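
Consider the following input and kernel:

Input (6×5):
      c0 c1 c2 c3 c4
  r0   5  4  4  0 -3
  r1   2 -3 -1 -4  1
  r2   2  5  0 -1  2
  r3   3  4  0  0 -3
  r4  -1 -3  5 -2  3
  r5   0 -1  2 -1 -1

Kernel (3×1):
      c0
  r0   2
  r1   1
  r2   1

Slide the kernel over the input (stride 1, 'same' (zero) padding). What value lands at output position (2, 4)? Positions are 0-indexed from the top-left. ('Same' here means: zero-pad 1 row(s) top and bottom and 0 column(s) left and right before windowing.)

1

The receptive field on the zero-padded input at this output position is [1 / 2 / -3]. Elementwise product with the kernel and sum: 1·2 + 2·1 + -3·1.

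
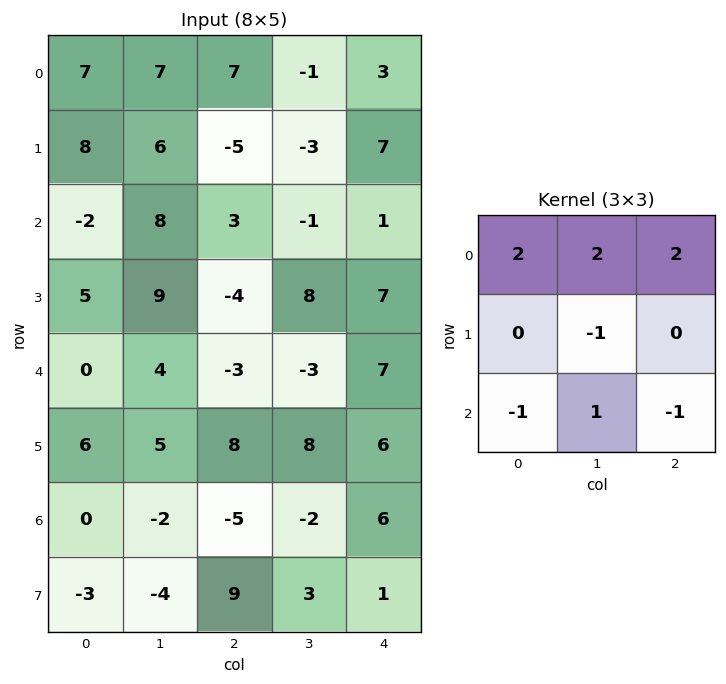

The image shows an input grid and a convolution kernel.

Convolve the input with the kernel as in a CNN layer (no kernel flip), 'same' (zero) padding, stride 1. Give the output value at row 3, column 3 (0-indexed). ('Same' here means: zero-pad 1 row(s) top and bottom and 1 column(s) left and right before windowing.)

The receptive field on the zero-padded input at this output position is [3 -1 1 / -4 8 7 / -3 -3 7]. Elementwise product with the kernel and sum: 3·2 + -1·2 + 1·2 + 8·-1 + -3·-1 + -3·1 + 7·-1.

-9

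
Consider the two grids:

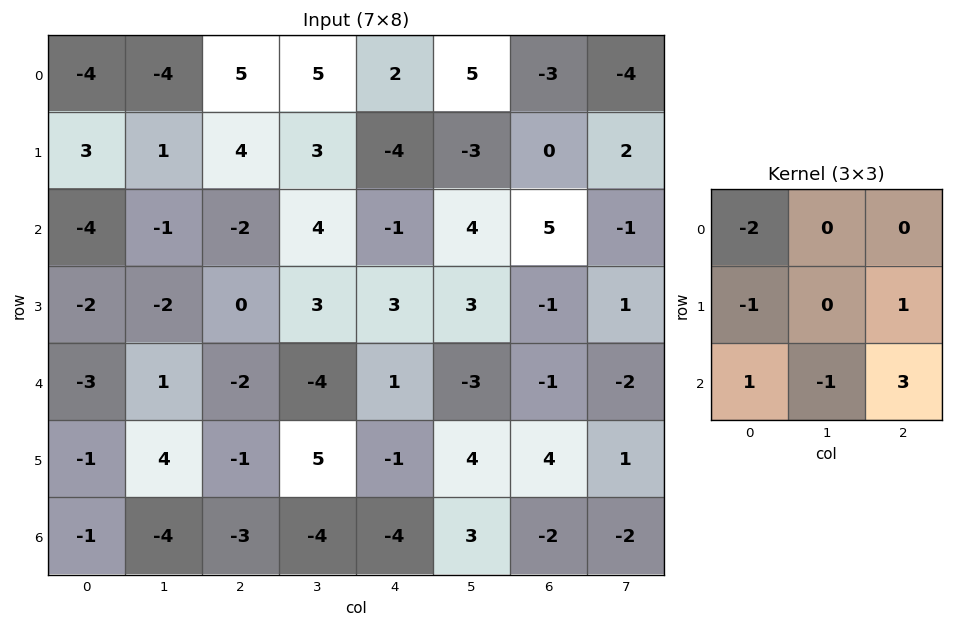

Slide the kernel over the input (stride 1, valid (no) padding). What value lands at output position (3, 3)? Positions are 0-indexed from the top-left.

The receptive field on the input at this output position is [3 3 3 / -4 1 -3 / 5 -1 4]. Elementwise product with the kernel and sum: 3·-2 + -4·-1 + -3·1 + 5·1 + -1·-1 + 4·3.

13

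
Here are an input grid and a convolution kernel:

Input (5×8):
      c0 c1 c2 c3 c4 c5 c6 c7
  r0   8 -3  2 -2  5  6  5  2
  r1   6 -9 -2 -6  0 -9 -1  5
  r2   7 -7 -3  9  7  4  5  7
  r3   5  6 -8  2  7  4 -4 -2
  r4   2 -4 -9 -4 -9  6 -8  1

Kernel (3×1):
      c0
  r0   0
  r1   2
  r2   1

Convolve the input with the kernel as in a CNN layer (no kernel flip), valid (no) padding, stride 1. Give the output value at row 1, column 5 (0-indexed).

12

The receptive field on the input at this output position is [-9 / 4 / 4]. Elementwise product with the kernel and sum: 4·2 + 4·1.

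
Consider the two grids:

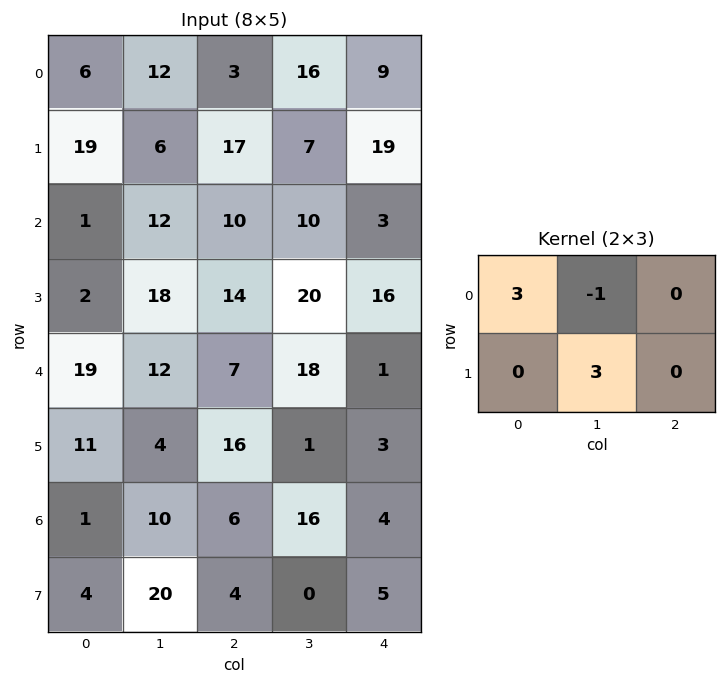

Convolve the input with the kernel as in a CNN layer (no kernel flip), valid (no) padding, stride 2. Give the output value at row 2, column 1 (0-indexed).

6

The receptive field on the input at this output position is [7 18 1 / 16 1 3]. Elementwise product with the kernel and sum: 7·3 + 18·-1 + 1·3.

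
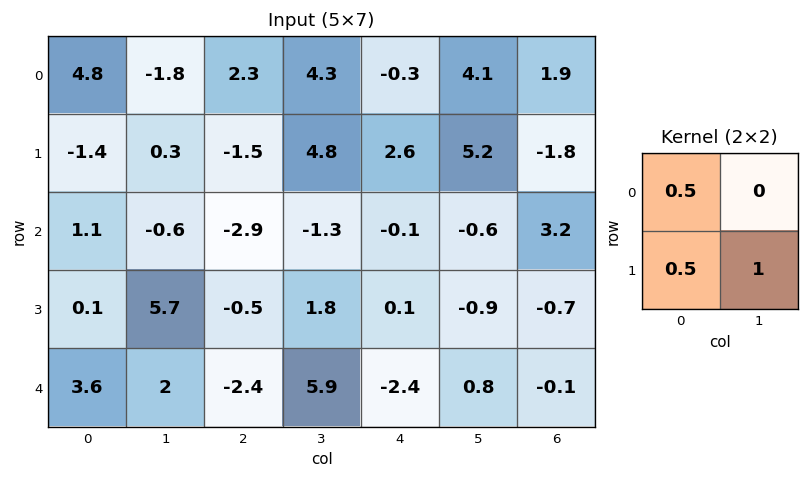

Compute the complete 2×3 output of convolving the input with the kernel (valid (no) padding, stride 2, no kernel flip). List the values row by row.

Output[0,0]: The receptive field on the input at this output position is [4.8 -1.8 / -1.4 0.3]. Elementwise product with the kernel and sum: 4.8·0.5 + -1.4·0.5 + 0.3·1.
Output[0,1]: The receptive field on the input at this output position is [2.3 4.3 / -1.5 4.8]. Elementwise product with the kernel and sum: 2.3·0.5 + -1.5·0.5 + 4.8·1.

2 5.2 6.35
6.3 0.1 -0.9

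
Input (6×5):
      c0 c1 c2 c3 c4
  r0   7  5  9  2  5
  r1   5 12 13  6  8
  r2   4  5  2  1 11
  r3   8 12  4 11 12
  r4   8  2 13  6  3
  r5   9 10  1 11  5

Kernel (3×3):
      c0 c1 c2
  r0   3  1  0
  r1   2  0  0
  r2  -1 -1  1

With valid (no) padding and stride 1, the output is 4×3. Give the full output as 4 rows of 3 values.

Output[0,0]: The receptive field on the input at this output position is [7 5 9 / 5 12 13 / 4 5 2]. Elementwise product with the kernel and sum: 7·3 + 5·1 + 5·2 + 4·-1 + 5·-1 + 2·1.
Output[0,1]: The receptive field on the input at this output position is [5 9 2 / 12 13 6 / 5 2 1]. Elementwise product with the kernel and sum: 5·3 + 9·1 + 12·2 + 5·-1 + 2·-1 + 1·1.

29 42 63
19 54 46
36 32 -1
34 44 42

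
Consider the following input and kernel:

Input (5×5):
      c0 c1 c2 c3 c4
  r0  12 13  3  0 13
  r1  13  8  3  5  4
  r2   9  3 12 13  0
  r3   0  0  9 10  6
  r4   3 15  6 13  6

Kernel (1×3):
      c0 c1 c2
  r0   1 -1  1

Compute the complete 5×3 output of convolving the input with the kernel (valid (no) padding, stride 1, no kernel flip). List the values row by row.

2 10 16
8 10 2
18 4 -1
9 1 5
-6 22 -1

Output[0,0]: The receptive field on the input at this output position is [12 13 3]. Elementwise product with the kernel and sum: 12·1 + 13·-1 + 3·1.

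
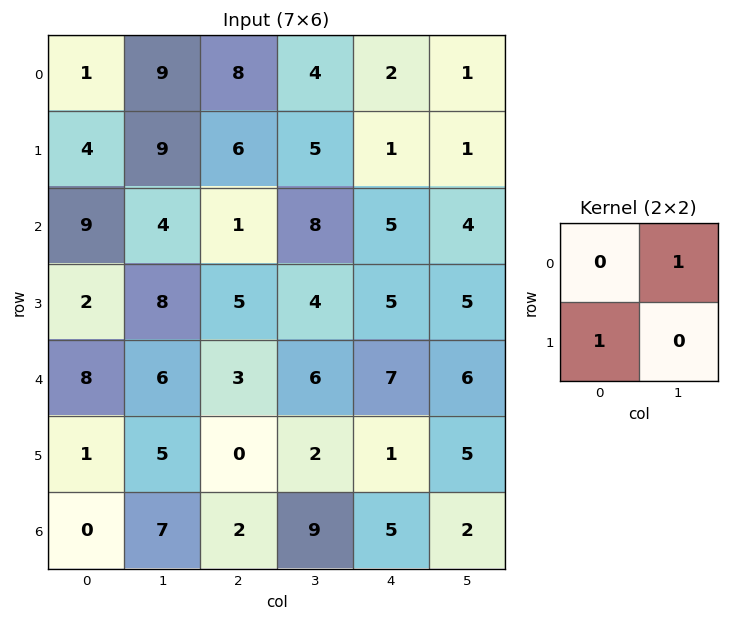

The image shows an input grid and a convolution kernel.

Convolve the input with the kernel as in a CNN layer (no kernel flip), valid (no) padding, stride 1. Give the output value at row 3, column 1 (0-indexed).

11

The receptive field on the input at this output position is [8 5 / 6 3]. Elementwise product with the kernel and sum: 5·1 + 6·1.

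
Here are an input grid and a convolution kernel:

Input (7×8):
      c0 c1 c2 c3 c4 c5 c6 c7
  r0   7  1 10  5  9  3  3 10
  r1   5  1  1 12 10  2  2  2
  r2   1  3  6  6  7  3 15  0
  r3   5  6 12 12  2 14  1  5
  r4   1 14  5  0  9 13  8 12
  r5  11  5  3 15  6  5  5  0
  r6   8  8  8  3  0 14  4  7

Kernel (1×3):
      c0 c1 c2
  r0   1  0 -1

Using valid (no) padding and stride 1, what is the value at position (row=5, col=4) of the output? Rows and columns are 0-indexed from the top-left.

1

The receptive field on the input at this output position is [6 5 5]. Elementwise product with the kernel and sum: 6·1 + 5·-1.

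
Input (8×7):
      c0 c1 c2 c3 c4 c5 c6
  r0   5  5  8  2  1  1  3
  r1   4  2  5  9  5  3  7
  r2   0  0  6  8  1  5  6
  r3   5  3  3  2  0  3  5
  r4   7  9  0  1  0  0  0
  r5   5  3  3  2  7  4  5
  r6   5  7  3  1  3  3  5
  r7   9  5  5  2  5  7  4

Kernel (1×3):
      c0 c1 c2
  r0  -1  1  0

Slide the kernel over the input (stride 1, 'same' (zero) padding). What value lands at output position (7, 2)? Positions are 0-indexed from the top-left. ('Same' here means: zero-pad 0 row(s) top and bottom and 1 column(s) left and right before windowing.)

The receptive field on the zero-padded input at this output position is [5 5 2]. Elementwise product with the kernel and sum: 5·-1 + 5·1.

0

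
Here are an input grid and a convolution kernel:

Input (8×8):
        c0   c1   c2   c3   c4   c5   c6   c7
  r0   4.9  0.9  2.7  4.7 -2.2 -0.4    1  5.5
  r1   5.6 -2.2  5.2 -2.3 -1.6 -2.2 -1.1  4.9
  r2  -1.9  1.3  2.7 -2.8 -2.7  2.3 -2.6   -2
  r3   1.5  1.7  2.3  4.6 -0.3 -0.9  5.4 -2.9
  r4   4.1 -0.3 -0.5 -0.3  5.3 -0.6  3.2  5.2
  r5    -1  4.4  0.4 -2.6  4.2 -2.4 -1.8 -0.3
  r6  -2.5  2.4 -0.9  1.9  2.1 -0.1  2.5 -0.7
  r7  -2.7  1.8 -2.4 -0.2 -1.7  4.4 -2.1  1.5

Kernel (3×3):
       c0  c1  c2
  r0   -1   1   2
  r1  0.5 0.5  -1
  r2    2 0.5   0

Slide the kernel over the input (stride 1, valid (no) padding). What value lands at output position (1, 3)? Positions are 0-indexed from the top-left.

The receptive field on the input at this output position is [-2.3 -1.6 -2.2 / -2.8 -2.7 2.3 / 4.6 -0.3 -0.9]. Elementwise product with the kernel and sum: -2.3·-1 + -1.6·1 + -2.2·2 + -2.8·0.5 + -2.7·0.5 + 2.3·-1 + 4.6·2 + -0.3·0.5.

0.3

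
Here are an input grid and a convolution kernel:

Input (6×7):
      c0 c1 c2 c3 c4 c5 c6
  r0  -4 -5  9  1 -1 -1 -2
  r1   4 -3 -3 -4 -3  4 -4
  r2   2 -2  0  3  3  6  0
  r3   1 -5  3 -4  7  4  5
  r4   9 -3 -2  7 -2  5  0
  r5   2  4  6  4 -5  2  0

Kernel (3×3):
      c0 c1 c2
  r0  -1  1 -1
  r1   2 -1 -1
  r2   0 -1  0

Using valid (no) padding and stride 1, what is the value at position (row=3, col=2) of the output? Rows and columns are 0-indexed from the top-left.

-27

The receptive field on the input at this output position is [3 -4 7 / -2 7 -2 / 6 4 -5]. Elementwise product with the kernel and sum: 3·-1 + -4·1 + 7·-1 + -2·2 + 7·-1 + -2·-1 + 4·-1.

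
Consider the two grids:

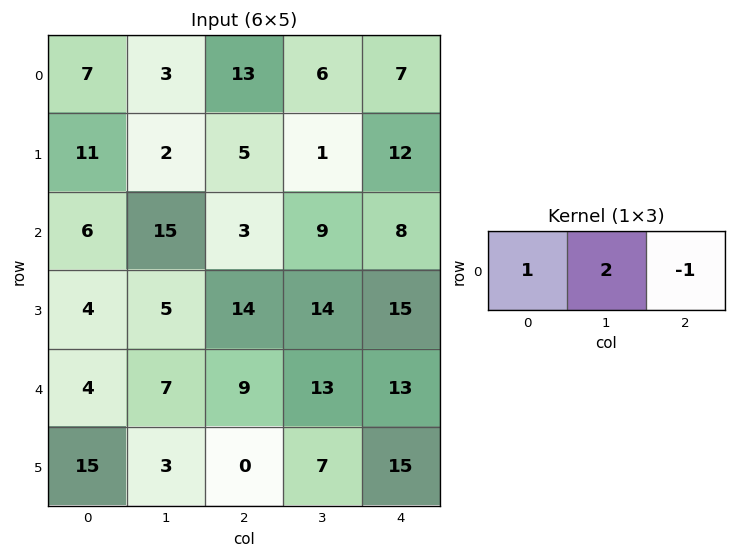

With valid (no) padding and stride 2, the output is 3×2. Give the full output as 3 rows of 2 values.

0 18
33 13
9 22

Output[0,0]: The receptive field on the input at this output position is [7 3 13]. Elementwise product with the kernel and sum: 7·1 + 3·2 + 13·-1.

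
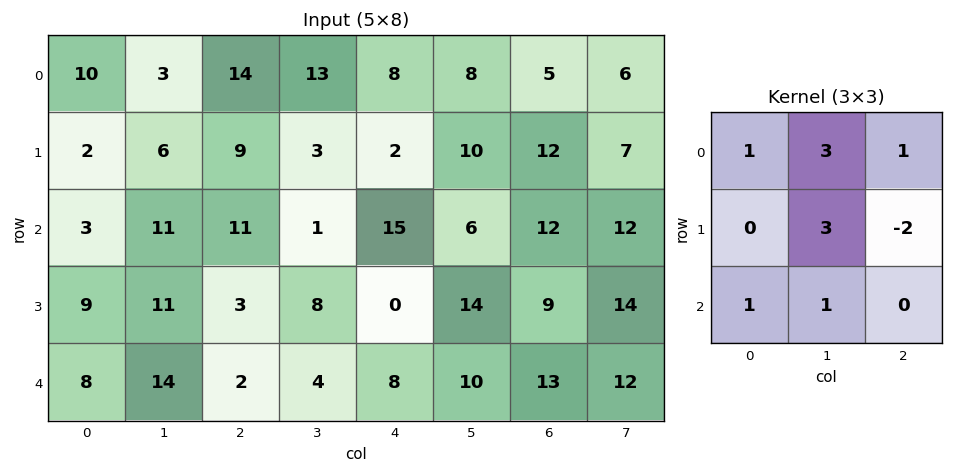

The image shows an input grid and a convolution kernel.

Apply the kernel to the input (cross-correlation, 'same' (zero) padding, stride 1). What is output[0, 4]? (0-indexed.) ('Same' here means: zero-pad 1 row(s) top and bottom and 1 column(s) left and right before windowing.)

The receptive field on the zero-padded input at this output position is [0 0 0 / 13 8 8 / 3 2 10]. Elementwise product with the kernel and sum: 0·1 + 0·3 + 0·1 + 8·3 + 8·-2 + 3·1 + 2·1.

13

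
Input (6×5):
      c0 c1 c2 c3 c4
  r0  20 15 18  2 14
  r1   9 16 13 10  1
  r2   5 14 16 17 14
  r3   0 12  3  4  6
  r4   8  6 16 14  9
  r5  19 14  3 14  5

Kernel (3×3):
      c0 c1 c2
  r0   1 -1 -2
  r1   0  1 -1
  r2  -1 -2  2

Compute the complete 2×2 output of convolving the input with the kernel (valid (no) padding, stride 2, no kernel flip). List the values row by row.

-29 -25
-20 -57

Output[0,0]: The receptive field on the input at this output position is [20 15 18 / 9 16 13 / 5 14 16]. Elementwise product with the kernel and sum: 20·1 + 15·-1 + 18·-2 + 16·1 + 13·-1 + 5·-1 + 14·-2 + 16·2.
Output[0,1]: The receptive field on the input at this output position is [18 2 14 / 13 10 1 / 16 17 14]. Elementwise product with the kernel and sum: 18·1 + 2·-1 + 14·-2 + 10·1 + 1·-1 + 16·-1 + 17·-2 + 14·2.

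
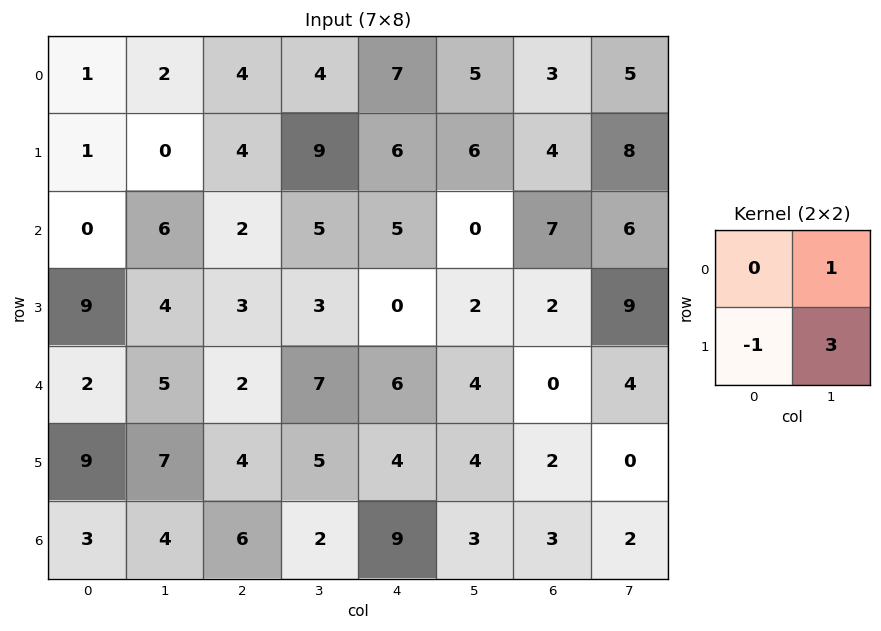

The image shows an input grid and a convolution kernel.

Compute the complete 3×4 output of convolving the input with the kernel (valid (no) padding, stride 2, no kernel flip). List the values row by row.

Output[0,0]: The receptive field on the input at this output position is [1 2 / 1 0]. Elementwise product with the kernel and sum: 2·1 + 1·-1 + 0·3.

1 27 17 25
9 11 6 31
17 18 12 2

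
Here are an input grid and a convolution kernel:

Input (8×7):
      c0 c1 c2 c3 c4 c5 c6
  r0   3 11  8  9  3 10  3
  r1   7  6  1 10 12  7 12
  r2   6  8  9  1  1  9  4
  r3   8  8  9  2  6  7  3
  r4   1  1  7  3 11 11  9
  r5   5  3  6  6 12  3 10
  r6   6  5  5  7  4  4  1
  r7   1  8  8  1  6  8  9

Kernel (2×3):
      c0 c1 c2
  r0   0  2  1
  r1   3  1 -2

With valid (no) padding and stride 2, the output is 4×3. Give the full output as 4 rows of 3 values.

Output[0,0]: The receptive field on the input at this output position is [3 11 8 / 7 6 1]. Elementwise product with the kernel and sum: 11·2 + 8·1 + 7·3 + 6·1 + 1·-2.

55 10 42
39 20 41
15 17 50
10 31 17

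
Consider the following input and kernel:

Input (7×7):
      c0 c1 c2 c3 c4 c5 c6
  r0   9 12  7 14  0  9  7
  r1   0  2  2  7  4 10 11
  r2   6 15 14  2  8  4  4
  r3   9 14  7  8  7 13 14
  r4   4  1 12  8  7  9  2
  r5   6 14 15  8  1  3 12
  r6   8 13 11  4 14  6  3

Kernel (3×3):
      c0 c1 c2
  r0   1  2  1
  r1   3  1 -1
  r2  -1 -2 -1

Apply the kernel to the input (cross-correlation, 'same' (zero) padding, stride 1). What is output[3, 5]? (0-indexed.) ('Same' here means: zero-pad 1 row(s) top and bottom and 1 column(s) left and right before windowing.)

The receptive field on the zero-padded input at this output position is [8 4 4 / 7 13 14 / 7 9 2]. Elementwise product with the kernel and sum: 8·1 + 4·2 + 4·1 + 7·3 + 13·1 + 14·-1 + 7·-1 + 9·-2 + 2·-1.

13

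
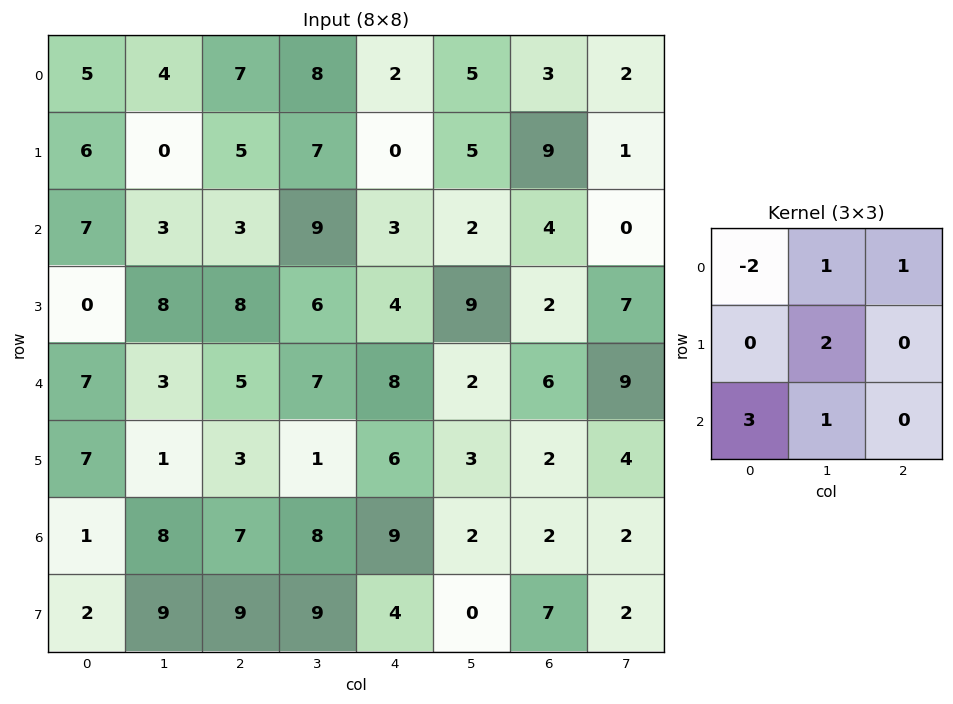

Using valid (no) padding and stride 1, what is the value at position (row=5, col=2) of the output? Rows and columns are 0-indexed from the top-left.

53

The receptive field on the input at this output position is [3 1 6 / 7 8 9 / 9 9 4]. Elementwise product with the kernel and sum: 3·-2 + 1·1 + 6·1 + 8·2 + 9·3 + 9·1.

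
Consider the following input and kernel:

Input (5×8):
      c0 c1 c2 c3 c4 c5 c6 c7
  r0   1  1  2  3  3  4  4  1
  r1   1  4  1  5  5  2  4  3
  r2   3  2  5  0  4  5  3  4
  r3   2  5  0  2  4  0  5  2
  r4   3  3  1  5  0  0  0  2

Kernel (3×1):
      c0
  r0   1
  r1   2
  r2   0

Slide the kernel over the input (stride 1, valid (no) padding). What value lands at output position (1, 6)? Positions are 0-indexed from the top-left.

The receptive field on the input at this output position is [4 / 3 / 5]. Elementwise product with the kernel and sum: 4·1 + 3·2.

10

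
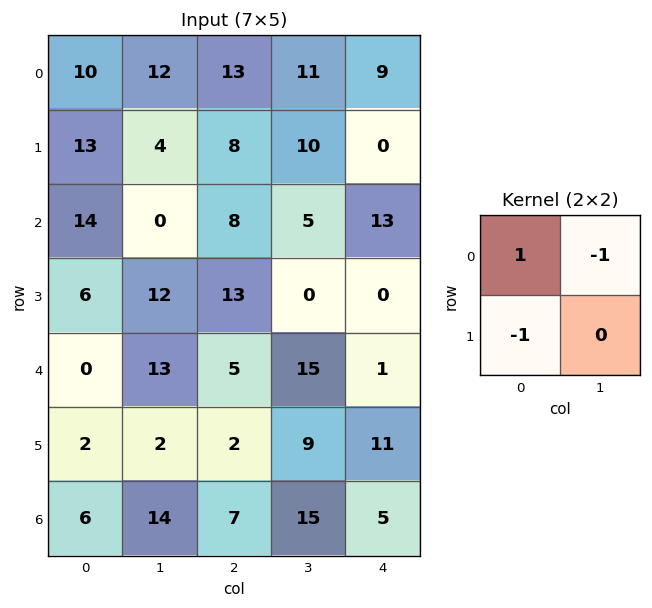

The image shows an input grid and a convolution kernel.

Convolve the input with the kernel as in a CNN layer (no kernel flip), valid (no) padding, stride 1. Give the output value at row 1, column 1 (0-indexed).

-4

The receptive field on the input at this output position is [4 8 / 0 8]. Elementwise product with the kernel and sum: 4·1 + 8·-1 + 0·-1.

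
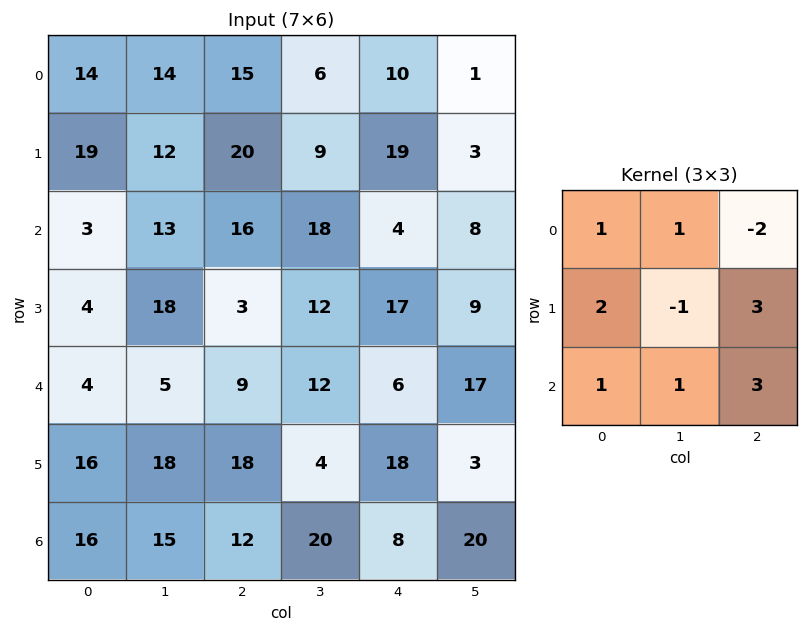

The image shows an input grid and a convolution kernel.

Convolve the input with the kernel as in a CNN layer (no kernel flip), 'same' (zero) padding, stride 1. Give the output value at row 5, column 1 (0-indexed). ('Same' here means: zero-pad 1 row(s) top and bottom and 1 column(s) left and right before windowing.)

126

The receptive field on the zero-padded input at this output position is [4 5 9 / 16 18 18 / 16 15 12]. Elementwise product with the kernel and sum: 4·1 + 5·1 + 9·-2 + 16·2 + 18·-1 + 18·3 + 16·1 + 15·1 + 12·3.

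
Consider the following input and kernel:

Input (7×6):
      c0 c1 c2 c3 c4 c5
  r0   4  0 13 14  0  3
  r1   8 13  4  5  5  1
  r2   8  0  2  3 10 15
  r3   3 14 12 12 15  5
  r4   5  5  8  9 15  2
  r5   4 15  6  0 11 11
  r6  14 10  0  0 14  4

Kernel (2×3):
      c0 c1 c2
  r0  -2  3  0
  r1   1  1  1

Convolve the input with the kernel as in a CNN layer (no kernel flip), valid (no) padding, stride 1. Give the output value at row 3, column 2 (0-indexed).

44

The receptive field on the input at this output position is [12 12 15 / 8 9 15]. Elementwise product with the kernel and sum: 12·-2 + 12·3 + 8·1 + 9·1 + 15·1.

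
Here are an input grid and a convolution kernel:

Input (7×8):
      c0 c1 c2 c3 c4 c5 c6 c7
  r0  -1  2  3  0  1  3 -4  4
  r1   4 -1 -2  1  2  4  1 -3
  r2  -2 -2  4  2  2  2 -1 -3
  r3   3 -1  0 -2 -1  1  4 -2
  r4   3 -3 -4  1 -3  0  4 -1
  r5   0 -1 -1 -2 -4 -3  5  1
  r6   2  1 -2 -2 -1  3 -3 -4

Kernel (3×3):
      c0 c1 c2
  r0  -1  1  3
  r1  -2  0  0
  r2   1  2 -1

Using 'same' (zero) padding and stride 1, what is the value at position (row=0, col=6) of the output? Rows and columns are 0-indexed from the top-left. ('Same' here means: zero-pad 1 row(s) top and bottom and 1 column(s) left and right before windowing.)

3

The receptive field on the zero-padded input at this output position is [0 0 0 / 3 -4 4 / 4 1 -3]. Elementwise product with the kernel and sum: 0·-1 + 0·1 + 0·3 + 3·-2 + 4·1 + 1·2 + -3·-1.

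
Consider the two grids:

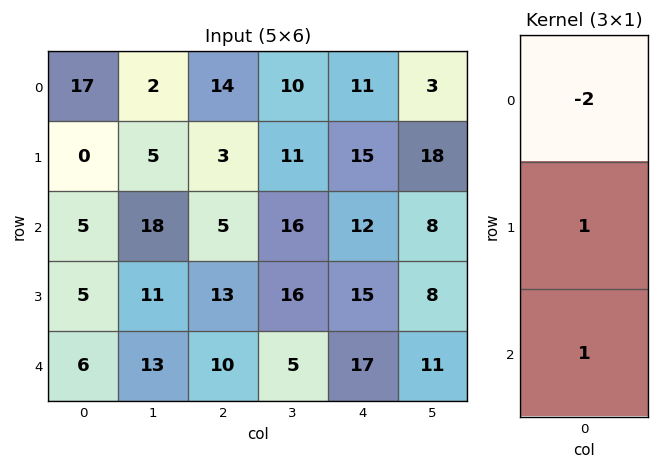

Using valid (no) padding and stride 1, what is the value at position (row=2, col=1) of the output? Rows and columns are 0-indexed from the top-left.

-12

The receptive field on the input at this output position is [18 / 11 / 13]. Elementwise product with the kernel and sum: 18·-2 + 11·1 + 13·1.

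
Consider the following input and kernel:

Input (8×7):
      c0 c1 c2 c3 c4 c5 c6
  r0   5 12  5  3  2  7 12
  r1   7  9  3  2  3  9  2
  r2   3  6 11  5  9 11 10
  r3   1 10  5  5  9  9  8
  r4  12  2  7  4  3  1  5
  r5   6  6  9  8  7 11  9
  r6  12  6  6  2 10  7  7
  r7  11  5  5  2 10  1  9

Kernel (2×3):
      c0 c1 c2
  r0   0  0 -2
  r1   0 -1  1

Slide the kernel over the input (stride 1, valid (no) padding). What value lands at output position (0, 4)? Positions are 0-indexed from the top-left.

-31

The receptive field on the input at this output position is [2 7 12 / 3 9 2]. Elementwise product with the kernel and sum: 12·-2 + 9·-1 + 2·1.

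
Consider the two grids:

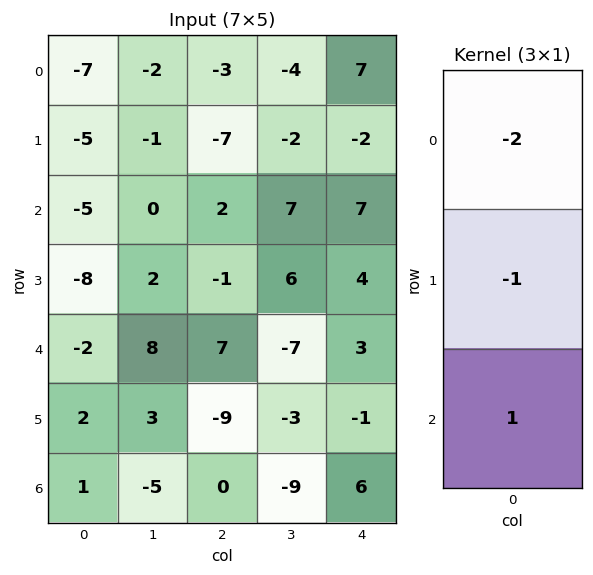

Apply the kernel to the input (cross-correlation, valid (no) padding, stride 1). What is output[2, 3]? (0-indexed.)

-27

The receptive field on the input at this output position is [7 / 6 / -7]. Elementwise product with the kernel and sum: 7·-2 + 6·-1 + -7·1.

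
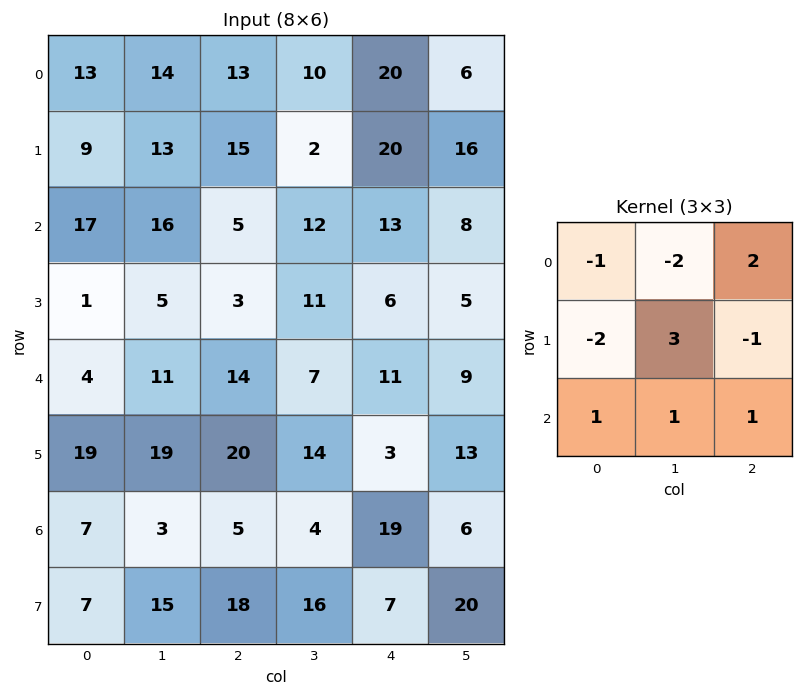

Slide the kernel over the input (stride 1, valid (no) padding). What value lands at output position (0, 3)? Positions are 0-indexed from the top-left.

35

The receptive field on the input at this output position is [10 20 6 / 2 20 16 / 12 13 8]. Elementwise product with the kernel and sum: 10·-1 + 20·-2 + 6·2 + 2·-2 + 20·3 + 16·-1 + 12·1 + 13·1 + 8·1.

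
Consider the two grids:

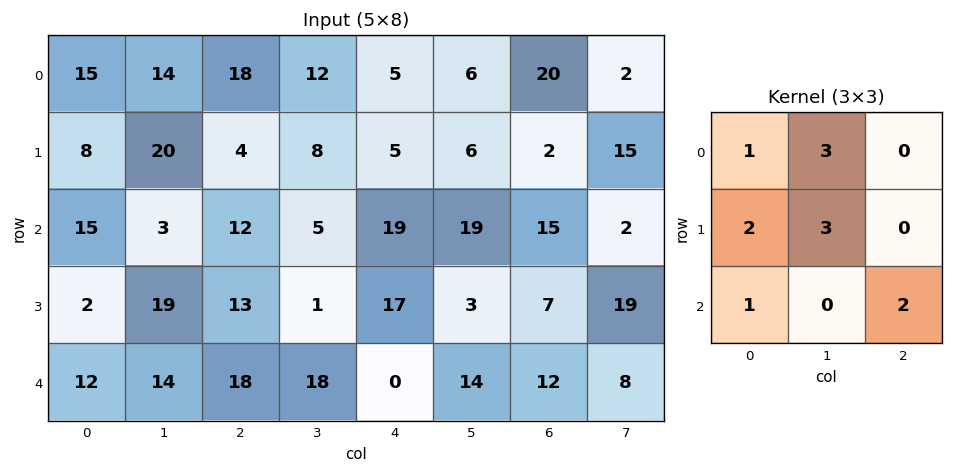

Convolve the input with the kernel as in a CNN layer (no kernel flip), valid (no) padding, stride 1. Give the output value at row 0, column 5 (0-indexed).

107

The receptive field on the input at this output position is [6 20 2 / 6 2 15 / 19 15 2]. Elementwise product with the kernel and sum: 6·1 + 20·3 + 6·2 + 2·3 + 19·1 + 2·2.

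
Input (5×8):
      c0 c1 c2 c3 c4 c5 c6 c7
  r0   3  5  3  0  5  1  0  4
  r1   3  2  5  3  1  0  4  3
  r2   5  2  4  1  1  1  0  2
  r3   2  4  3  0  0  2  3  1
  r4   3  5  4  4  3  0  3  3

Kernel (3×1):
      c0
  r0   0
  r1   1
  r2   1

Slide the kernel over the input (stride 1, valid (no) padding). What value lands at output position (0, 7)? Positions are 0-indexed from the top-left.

The receptive field on the input at this output position is [4 / 3 / 2]. Elementwise product with the kernel and sum: 3·1 + 2·1.

5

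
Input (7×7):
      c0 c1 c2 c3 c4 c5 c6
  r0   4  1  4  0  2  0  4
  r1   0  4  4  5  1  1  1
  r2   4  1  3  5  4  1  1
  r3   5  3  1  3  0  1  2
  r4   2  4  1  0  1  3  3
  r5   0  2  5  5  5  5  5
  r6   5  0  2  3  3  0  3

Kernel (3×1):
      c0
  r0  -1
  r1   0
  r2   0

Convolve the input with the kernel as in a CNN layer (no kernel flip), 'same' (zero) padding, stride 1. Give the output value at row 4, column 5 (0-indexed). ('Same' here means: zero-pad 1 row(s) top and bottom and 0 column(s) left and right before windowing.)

-1

The receptive field on the zero-padded input at this output position is [1 / 3 / 5]. Elementwise product with the kernel and sum: 1·-1.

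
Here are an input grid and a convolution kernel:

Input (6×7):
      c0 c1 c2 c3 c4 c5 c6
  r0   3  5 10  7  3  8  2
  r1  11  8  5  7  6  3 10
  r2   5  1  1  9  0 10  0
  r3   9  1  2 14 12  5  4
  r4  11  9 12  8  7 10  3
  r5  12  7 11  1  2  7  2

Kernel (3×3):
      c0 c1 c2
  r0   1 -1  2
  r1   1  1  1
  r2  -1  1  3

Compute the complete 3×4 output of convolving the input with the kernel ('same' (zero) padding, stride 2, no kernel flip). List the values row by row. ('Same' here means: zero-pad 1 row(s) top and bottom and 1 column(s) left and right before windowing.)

Output[0,0]: The receptive field on the zero-padded input at this output position is [0 0 0 / 0 3 5 / 0 11 8]. Elementwise product with the kernel and sum: 0·1 + 0·-1 + 0·2 + 0·1 + 3·1 + 5·1 + 0·-1 + 11·1 + 8·3.
Output[0,1]: The receptive field on the zero-padded input at this output position is [0 0 0 / 5 10 7 / 8 5 7]. Elementwise product with the kernel and sum: 0·1 + 0·-1 + 0·2 + 5·1 + 10·1 + 7·1 + 8·-1 + 5·1 + 7·3.

43 40 26 17
23 71 39 2
46 63 59 9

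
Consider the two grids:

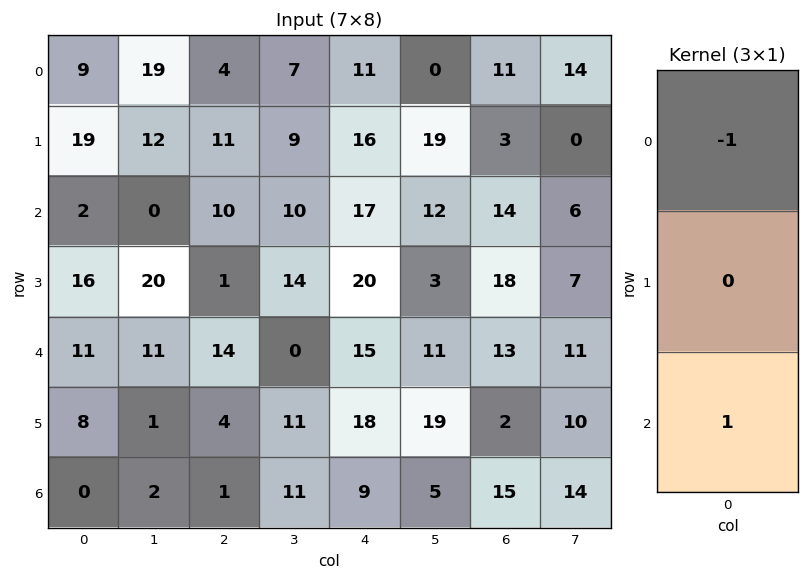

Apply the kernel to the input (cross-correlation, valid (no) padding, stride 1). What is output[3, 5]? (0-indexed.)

16

The receptive field on the input at this output position is [3 / 11 / 19]. Elementwise product with the kernel and sum: 3·-1 + 19·1.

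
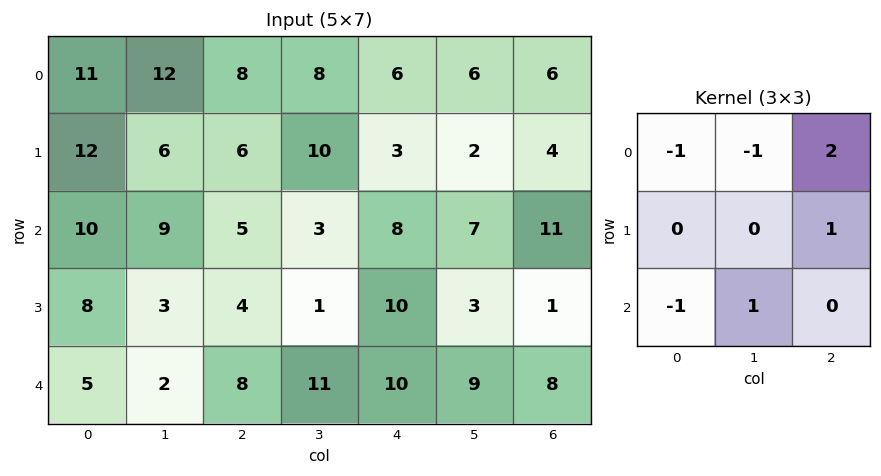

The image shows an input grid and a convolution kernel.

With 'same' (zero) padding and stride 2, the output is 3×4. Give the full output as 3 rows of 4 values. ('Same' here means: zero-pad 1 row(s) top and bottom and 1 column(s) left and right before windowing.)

Output[0,0]: The receptive field on the zero-padded input at this output position is [0 0 0 / 0 11 12 / 0 12 6]. Elementwise product with the kernel and sum: 0·-1 + 0·-1 + 0·2 + 12·1 + 0·-1 + 12·1.

24 8 -1 2
17 12 7 -8
0 6 4 -4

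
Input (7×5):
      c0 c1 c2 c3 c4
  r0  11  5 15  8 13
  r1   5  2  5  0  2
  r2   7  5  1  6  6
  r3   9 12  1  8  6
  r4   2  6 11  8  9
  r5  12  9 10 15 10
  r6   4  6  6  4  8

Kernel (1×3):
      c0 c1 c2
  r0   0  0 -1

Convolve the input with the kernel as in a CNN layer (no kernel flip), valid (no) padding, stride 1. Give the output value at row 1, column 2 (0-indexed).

-2

The receptive field on the input at this output position is [5 0 2]. Elementwise product with the kernel and sum: 2·-1.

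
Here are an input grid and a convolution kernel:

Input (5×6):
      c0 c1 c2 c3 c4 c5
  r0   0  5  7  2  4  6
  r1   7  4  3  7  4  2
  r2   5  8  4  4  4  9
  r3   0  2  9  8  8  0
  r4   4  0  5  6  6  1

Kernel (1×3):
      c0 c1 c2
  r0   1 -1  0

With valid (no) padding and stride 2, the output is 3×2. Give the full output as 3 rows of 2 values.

Output[0,0]: The receptive field on the input at this output position is [0 5 7]. Elementwise product with the kernel and sum: 0·1 + 5·-1.

-5 5
-3 0
4 -1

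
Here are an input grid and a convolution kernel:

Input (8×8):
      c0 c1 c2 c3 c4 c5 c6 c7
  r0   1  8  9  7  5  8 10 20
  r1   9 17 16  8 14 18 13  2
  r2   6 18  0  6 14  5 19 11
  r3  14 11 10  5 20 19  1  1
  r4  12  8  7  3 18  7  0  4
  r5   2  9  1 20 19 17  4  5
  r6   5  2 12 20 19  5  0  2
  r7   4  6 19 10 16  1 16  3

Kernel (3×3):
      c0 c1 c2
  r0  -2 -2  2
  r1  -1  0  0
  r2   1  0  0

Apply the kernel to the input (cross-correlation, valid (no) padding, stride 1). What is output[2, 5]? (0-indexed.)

-38

The receptive field on the input at this output position is [5 19 11 / 19 1 1 / 7 0 4]. Elementwise product with the kernel and sum: 5·-2 + 19·-2 + 11·2 + 19·-1 + 7·1.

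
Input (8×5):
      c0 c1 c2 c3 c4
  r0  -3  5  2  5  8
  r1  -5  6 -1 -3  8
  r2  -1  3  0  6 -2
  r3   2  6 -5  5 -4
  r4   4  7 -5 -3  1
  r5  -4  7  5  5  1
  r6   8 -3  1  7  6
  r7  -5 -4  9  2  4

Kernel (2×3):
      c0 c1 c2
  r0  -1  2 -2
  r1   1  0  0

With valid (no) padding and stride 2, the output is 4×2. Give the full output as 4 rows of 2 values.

4 -9
9 11
16 2
-21 10

Output[0,0]: The receptive field on the input at this output position is [-3 5 2 / -5 6 -1]. Elementwise product with the kernel and sum: -3·-1 + 5·2 + 2·-2 + -5·1.
Output[0,1]: The receptive field on the input at this output position is [2 5 8 / -1 -3 8]. Elementwise product with the kernel and sum: 2·-1 + 5·2 + 8·-2 + -1·1.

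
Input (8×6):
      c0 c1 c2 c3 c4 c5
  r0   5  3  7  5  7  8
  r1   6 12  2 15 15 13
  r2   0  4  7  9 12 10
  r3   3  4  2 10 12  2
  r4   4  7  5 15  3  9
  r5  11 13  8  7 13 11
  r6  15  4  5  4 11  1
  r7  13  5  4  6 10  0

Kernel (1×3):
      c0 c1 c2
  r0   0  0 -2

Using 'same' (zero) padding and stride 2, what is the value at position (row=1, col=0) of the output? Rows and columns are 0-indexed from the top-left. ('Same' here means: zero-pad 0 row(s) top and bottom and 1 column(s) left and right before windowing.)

-8

The receptive field on the zero-padded input at this output position is [0 0 4]. Elementwise product with the kernel and sum: 4·-2.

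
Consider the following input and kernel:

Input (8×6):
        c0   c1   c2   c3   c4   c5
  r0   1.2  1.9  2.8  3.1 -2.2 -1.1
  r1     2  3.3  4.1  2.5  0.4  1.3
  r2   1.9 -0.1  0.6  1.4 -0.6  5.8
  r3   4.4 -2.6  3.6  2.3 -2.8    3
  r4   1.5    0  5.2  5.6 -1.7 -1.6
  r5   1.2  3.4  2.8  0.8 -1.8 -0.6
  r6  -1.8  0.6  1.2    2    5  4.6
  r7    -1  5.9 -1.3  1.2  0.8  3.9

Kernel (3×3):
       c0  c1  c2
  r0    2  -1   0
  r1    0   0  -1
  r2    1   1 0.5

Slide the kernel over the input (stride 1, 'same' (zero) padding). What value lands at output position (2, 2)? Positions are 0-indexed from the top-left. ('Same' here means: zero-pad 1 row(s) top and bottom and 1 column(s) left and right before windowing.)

3.25

The receptive field on the zero-padded input at this output position is [3.3 4.1 2.5 / -0.1 0.6 1.4 / -2.6 3.6 2.3]. Elementwise product with the kernel and sum: 3.3·2 + 4.1·-1 + 1.4·-1 + -2.6·1 + 3.6·1 + 2.3·0.5.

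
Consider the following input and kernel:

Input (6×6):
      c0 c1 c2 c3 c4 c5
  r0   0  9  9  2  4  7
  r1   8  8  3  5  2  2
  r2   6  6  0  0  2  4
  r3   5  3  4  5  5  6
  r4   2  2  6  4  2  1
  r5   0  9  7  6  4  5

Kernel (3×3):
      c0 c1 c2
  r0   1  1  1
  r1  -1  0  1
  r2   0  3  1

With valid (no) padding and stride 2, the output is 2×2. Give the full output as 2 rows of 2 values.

Output[0,0]: The receptive field on the input at this output position is [0 9 9 / 8 8 3 / 6 6 0]. Elementwise product with the kernel and sum: 0·1 + 9·1 + 9·1 + 8·-1 + 3·1 + 6·3 + 0·1.

31 16
23 17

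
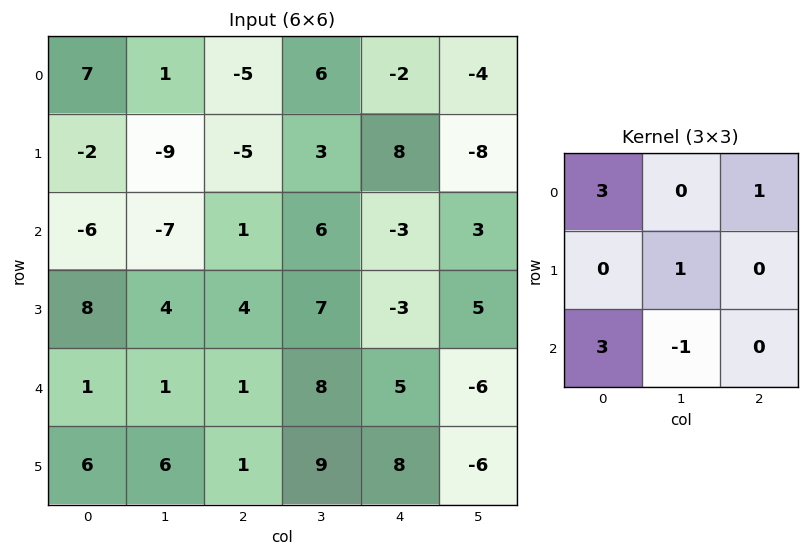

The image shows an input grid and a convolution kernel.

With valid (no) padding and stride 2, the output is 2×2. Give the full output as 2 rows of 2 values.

Output[0,0]: The receptive field on the input at this output position is [7 1 -5 / -2 -9 -5 / -6 -7 1]. Elementwise product with the kernel and sum: 7·3 + -5·1 + -9·1 + -6·3 + -7·-1.
Output[0,1]: The receptive field on the input at this output position is [-5 6 -2 / -5 3 8 / 1 6 -3]. Elementwise product with the kernel and sum: -5·3 + -2·1 + 3·1 + 1·3 + 6·-1.

-4 -17
-11 2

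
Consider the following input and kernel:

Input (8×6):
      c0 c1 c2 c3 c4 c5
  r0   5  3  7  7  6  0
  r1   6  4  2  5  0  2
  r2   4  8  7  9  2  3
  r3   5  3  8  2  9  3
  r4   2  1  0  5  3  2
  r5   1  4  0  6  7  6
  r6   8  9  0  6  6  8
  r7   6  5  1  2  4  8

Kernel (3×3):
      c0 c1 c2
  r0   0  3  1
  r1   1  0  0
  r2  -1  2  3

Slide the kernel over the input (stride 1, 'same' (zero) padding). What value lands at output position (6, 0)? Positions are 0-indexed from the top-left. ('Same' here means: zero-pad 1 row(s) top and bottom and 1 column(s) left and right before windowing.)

34

The receptive field on the zero-padded input at this output position is [0 1 4 / 0 8 9 / 0 6 5]. Elementwise product with the kernel and sum: 1·3 + 4·1 + 0·1 + 0·-1 + 6·2 + 5·3.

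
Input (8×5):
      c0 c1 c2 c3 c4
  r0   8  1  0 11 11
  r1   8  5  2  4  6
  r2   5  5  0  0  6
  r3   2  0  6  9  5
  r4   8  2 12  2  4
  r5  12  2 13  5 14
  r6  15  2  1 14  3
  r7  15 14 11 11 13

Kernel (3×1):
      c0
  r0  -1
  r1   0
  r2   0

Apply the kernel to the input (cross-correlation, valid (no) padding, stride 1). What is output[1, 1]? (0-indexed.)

The receptive field on the input at this output position is [5 / 5 / 0]. Elementwise product with the kernel and sum: 5·-1.

-5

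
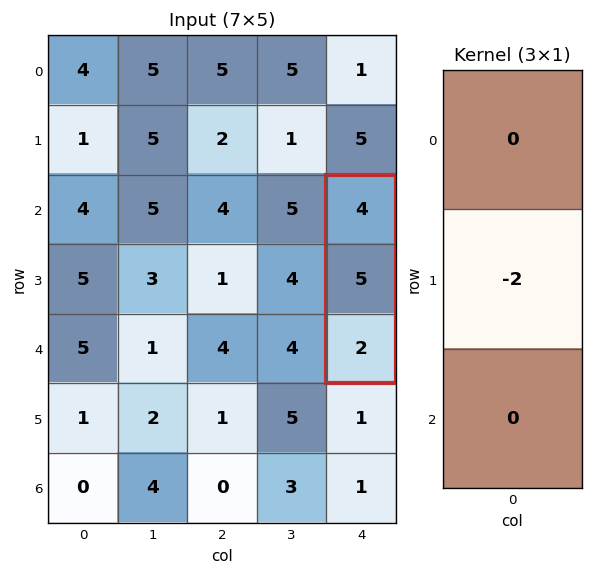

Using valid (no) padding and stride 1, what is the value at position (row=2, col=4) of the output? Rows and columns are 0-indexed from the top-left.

The receptive field on the input at this output position is [4 / 5 / 2]. Elementwise product with the kernel and sum: 5·-2.

-10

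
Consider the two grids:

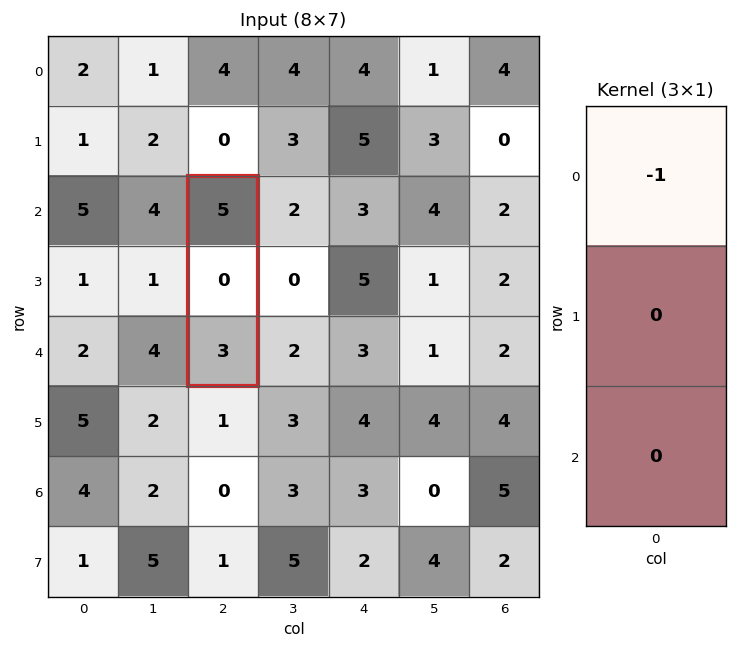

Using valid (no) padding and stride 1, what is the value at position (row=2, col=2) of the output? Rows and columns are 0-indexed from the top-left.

The receptive field on the input at this output position is [5 / 0 / 3]. Elementwise product with the kernel and sum: 5·-1.

-5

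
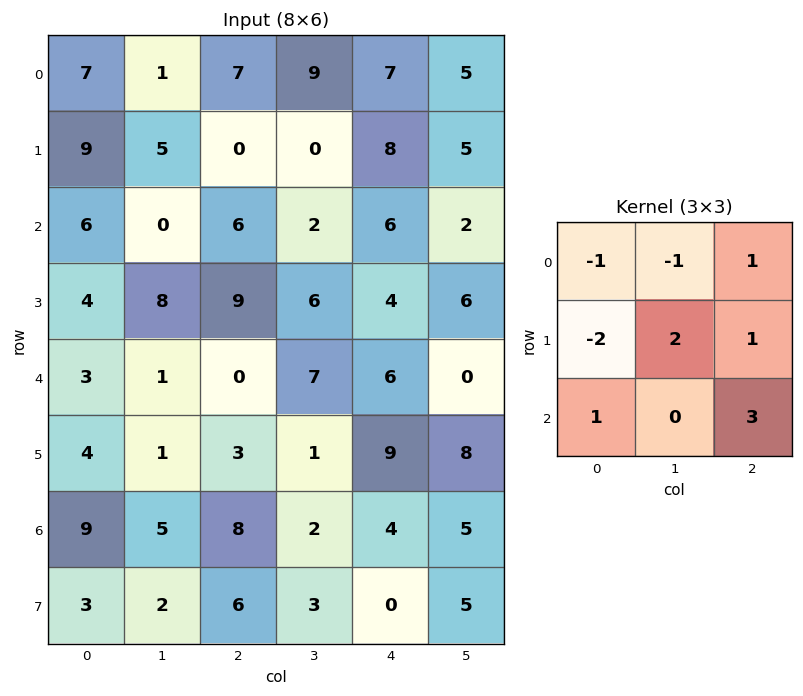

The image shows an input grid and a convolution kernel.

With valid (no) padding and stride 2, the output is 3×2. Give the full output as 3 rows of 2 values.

15 23
20 14
26 24

Output[0,0]: The receptive field on the input at this output position is [7 1 7 / 9 5 0 / 6 0 6]. Elementwise product with the kernel and sum: 7·-1 + 1·-1 + 7·1 + 9·-2 + 5·2 + 0·1 + 6·1 + 6·3.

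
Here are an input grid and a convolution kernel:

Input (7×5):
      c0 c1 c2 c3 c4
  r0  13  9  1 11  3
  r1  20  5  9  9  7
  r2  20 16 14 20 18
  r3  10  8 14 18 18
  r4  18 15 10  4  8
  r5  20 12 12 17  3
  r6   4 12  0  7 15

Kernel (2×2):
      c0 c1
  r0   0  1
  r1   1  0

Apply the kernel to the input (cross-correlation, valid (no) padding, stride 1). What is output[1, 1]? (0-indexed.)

25

The receptive field on the input at this output position is [5 9 / 16 14]. Elementwise product with the kernel and sum: 9·1 + 16·1.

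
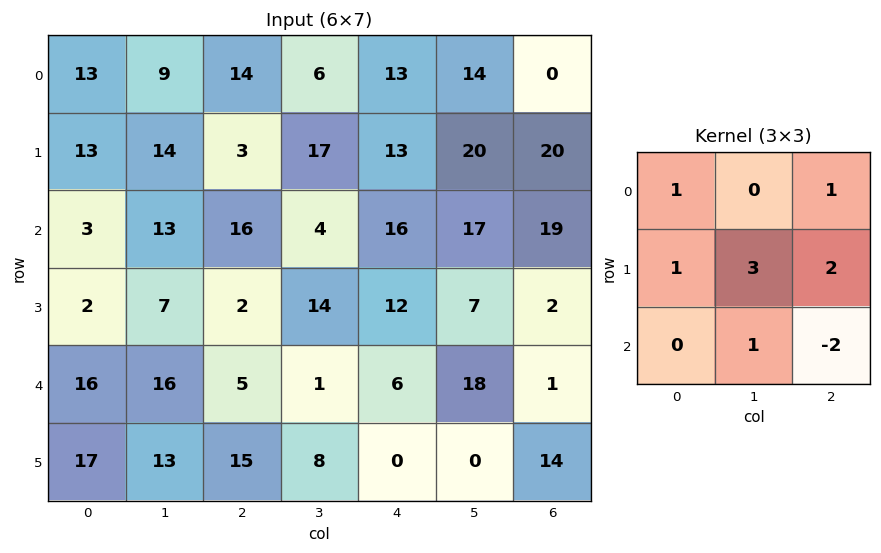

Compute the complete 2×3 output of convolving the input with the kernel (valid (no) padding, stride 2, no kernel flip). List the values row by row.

69 79 105
52 89 88

Output[0,0]: The receptive field on the input at this output position is [13 9 14 / 13 14 3 / 3 13 16]. Elementwise product with the kernel and sum: 13·1 + 14·1 + 13·1 + 14·3 + 3·2 + 13·1 + 16·-2.
Output[0,1]: The receptive field on the input at this output position is [14 6 13 / 3 17 13 / 16 4 16]. Elementwise product with the kernel and sum: 14·1 + 13·1 + 3·1 + 17·3 + 13·2 + 4·1 + 16·-2.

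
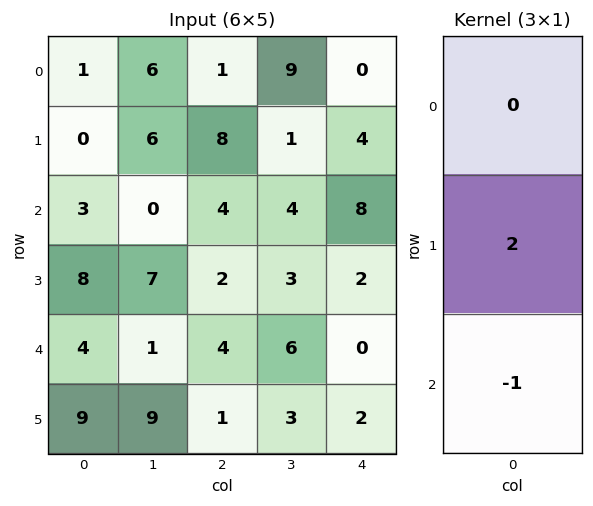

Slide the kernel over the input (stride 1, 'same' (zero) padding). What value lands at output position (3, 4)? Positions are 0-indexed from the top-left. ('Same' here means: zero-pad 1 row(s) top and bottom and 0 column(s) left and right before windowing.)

The receptive field on the zero-padded input at this output position is [8 / 2 / 0]. Elementwise product with the kernel and sum: 2·2 + 0·-1.

4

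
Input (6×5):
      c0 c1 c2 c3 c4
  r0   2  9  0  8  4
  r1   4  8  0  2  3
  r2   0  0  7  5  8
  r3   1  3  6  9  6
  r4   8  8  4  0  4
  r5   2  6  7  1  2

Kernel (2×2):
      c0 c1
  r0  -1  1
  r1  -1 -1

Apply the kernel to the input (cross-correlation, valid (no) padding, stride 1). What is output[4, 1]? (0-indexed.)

The receptive field on the input at this output position is [8 4 / 6 7]. Elementwise product with the kernel and sum: 8·-1 + 4·1 + 6·-1 + 7·-1.

-17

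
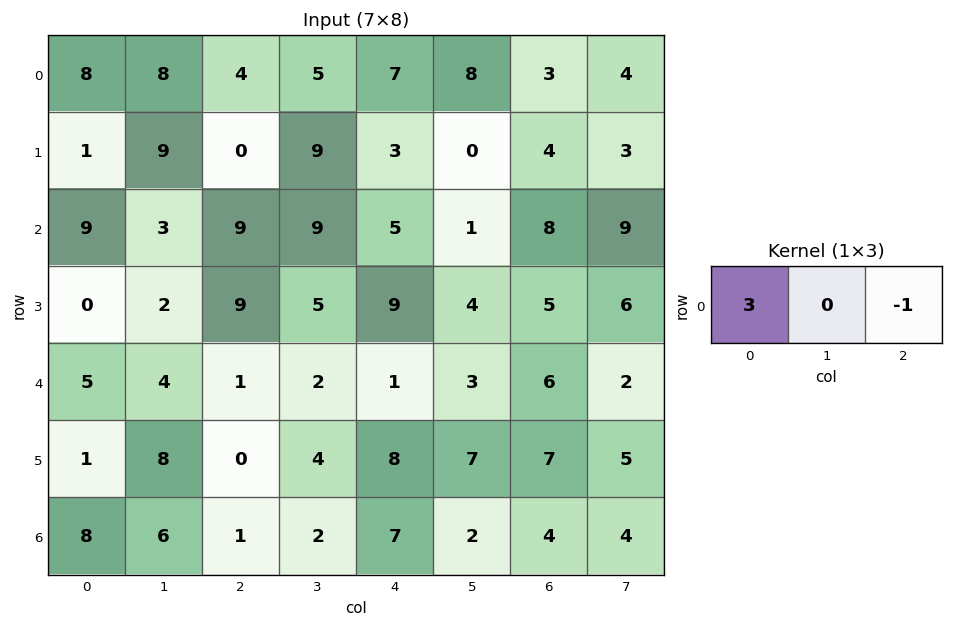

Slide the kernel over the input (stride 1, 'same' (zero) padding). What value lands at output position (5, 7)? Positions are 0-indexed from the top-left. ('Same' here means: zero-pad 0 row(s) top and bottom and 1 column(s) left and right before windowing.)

21

The receptive field on the zero-padded input at this output position is [7 5 0]. Elementwise product with the kernel and sum: 7·3 + 0·-1.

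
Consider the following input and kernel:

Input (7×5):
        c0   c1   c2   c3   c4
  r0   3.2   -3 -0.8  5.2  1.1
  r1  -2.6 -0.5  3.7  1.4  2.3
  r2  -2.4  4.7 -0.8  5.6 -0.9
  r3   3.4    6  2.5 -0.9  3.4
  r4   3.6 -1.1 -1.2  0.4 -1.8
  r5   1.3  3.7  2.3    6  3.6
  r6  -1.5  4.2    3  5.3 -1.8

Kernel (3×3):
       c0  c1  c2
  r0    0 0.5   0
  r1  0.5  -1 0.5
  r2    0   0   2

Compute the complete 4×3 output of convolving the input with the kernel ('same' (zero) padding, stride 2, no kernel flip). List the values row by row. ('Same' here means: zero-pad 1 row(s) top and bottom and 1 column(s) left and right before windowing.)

Output[0,0]: The receptive field on the zero-padded input at this output position is [0 0 0 / 0 3.2 -3 / 0 -2.6 -0.5]. Elementwise product with the kernel and sum: 0·0.5 + 0·0.5 + 3.2·-1 + -3·0.5 + -0.5·2.
Output[0,1]: The receptive field on the zero-padded input at this output position is [0 0 0 / -3 -0.8 5.2 / -0.5 3.7 1.4]. Elementwise product with the kernel and sum: 0·0.5 + -3·0.5 + -0.8·-1 + 5.2·0.5 + 1.4·2.

-5.7 4.7 1.5
15.45 6 4.85
4.95 14.1 3.7
4.25 2.9 6.25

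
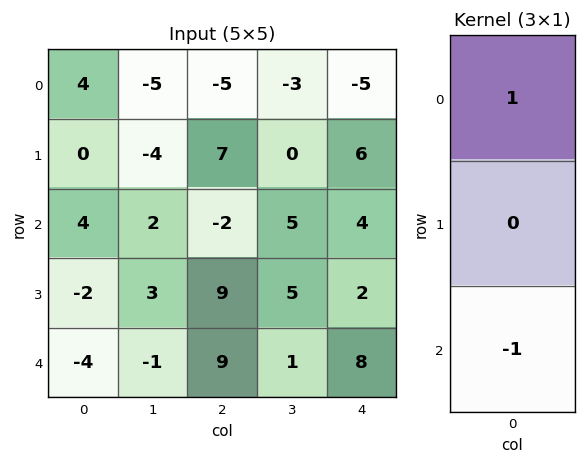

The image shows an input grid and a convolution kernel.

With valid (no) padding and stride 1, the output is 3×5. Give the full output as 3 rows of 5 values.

Output[0,0]: The receptive field on the input at this output position is [4 / 0 / 4]. Elementwise product with the kernel and sum: 4·1 + 4·-1.
Output[0,1]: The receptive field on the input at this output position is [-5 / -4 / 2]. Elementwise product with the kernel and sum: -5·1 + 2·-1.

0 -7 -3 -8 -9
2 -7 -2 -5 4
8 3 -11 4 -4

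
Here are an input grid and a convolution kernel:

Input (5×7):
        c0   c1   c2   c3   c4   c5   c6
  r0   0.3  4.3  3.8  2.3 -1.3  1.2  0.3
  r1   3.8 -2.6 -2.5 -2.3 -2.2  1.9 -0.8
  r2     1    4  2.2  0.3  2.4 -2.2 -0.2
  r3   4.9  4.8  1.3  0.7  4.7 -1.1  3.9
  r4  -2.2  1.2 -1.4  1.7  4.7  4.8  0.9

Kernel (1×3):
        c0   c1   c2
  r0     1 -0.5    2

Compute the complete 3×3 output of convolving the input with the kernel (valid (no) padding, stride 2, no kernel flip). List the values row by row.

Output[0,0]: The receptive field on the input at this output position is [0.3 4.3 3.8]. Elementwise product with the kernel and sum: 0.3·1 + 4.3·-0.5 + 3.8·2.

5.75 0.05 -1.3
3.4 6.85 3.1
-5.6 7.15 4.1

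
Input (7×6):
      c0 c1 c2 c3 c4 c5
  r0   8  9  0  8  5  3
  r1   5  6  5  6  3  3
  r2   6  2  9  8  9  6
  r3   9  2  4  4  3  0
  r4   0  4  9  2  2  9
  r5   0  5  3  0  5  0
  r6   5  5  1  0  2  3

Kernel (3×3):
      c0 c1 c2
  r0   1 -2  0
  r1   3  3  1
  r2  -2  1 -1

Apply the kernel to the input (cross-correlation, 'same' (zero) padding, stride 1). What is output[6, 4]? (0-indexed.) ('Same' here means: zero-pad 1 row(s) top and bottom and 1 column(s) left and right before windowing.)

The receptive field on the zero-padded input at this output position is [0 5 0 / 0 2 3 / 0 0 0]. Elementwise product with the kernel and sum: 0·1 + 5·-2 + 0·3 + 2·3 + 3·1 + 0·-2 + 0·1 + 0·-1.

-1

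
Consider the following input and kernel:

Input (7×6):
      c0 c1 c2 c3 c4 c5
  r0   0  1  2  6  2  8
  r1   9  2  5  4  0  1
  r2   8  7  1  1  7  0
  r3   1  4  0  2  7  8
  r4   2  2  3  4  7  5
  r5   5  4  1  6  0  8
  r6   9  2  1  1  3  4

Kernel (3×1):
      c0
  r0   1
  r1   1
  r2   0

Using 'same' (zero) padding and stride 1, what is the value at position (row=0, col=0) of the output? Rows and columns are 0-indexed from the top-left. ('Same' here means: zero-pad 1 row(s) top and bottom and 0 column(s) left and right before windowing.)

0

The receptive field on the zero-padded input at this output position is [0 / 0 / 9]. Elementwise product with the kernel and sum: 0·1 + 0·1.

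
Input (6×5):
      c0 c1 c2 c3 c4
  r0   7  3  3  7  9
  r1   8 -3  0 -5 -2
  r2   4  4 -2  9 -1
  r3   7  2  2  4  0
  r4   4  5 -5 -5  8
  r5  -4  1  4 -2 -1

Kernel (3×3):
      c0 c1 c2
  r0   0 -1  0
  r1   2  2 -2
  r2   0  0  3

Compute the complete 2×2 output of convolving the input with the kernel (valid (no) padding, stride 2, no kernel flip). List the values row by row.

1 -16
-5 27

Output[0,0]: The receptive field on the input at this output position is [7 3 3 / 8 -3 0 / 4 4 -2]. Elementwise product with the kernel and sum: 3·-1 + 8·2 + -3·2 + 0·-2 + -2·3.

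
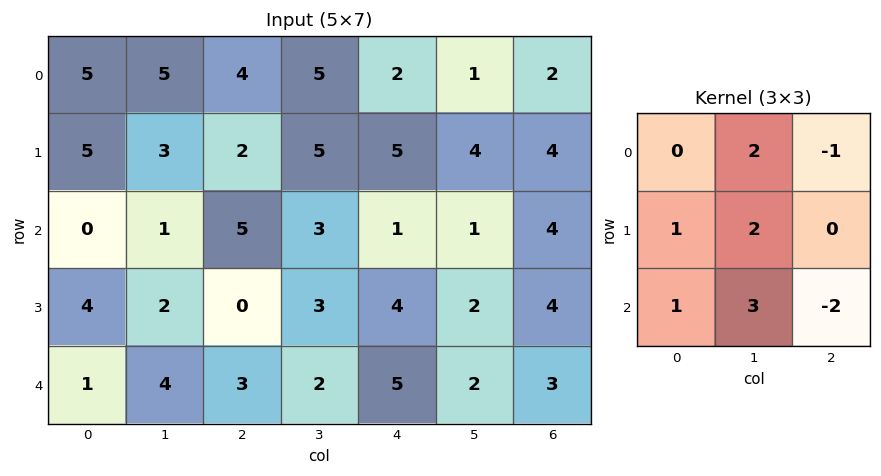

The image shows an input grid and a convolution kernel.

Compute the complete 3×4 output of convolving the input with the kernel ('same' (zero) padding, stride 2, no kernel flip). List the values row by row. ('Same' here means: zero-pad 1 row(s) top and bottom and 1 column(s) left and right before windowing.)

19 12 21 21
15 6 22 31
8 7 18 16

Output[0,0]: The receptive field on the zero-padded input at this output position is [0 0 0 / 0 5 5 / 0 5 3]. Elementwise product with the kernel and sum: 0·2 + 0·-1 + 0·1 + 5·2 + 0·1 + 5·3 + 3·-2.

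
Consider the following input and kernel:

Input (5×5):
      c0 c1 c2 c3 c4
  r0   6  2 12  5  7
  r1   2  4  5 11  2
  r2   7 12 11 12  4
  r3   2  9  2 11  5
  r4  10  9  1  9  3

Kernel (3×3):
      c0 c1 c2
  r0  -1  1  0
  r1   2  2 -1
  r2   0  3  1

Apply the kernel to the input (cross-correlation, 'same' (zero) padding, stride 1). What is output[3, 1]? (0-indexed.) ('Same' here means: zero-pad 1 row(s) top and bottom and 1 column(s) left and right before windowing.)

53

The receptive field on the zero-padded input at this output position is [7 12 11 / 2 9 2 / 10 9 1]. Elementwise product with the kernel and sum: 7·-1 + 12·1 + 2·2 + 9·2 + 2·-1 + 9·3 + 1·1.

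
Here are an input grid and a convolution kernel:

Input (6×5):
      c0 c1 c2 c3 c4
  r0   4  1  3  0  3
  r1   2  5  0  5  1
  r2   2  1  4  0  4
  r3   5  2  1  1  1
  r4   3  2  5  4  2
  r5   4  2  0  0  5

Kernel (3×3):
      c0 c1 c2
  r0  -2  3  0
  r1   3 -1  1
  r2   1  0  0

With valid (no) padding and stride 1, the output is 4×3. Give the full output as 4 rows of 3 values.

-2 28 -6
25 -9 32
16 18 0
12 6 14

Output[0,0]: The receptive field on the input at this output position is [4 1 3 / 2 5 0 / 2 1 4]. Elementwise product with the kernel and sum: 4·-2 + 1·3 + 2·3 + 5·-1 + 0·1 + 2·1.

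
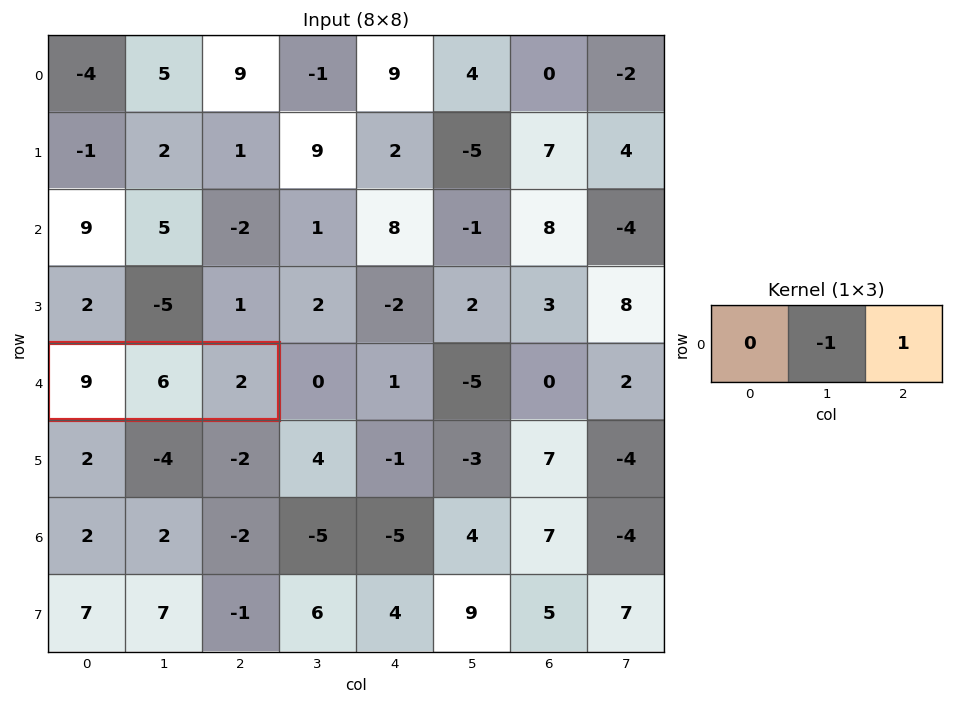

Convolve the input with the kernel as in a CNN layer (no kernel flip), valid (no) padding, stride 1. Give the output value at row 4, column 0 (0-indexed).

The receptive field on the input at this output position is [9 6 2]. Elementwise product with the kernel and sum: 6·-1 + 2·1.

-4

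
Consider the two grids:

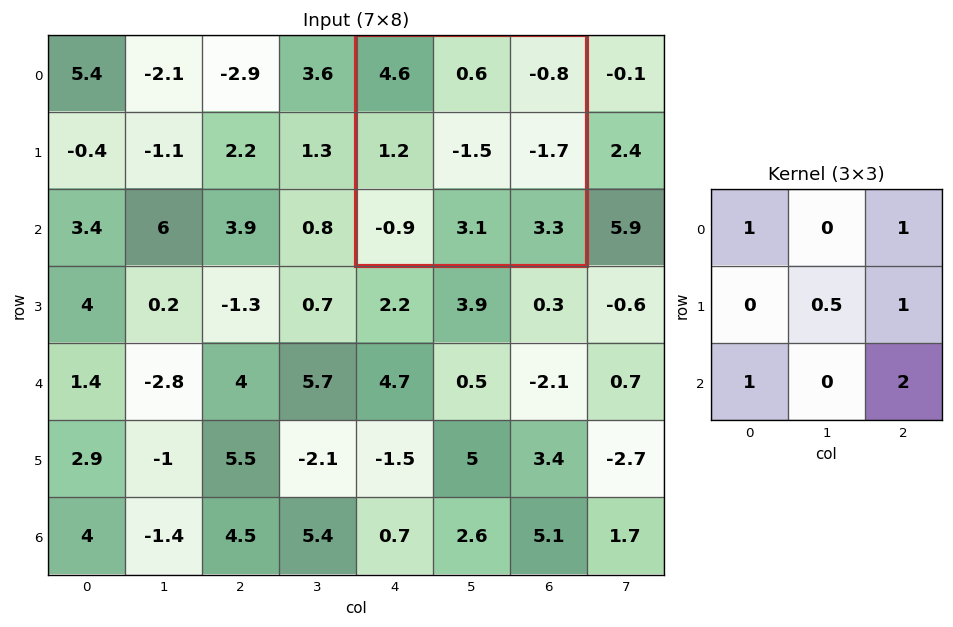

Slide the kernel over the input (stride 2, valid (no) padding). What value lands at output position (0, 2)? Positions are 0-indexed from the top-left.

7.05

The receptive field on the input at this output position is [4.6 0.6 -0.8 / 1.2 -1.5 -1.7 / -0.9 3.1 3.3]. Elementwise product with the kernel and sum: 4.6·1 + -0.8·1 + -1.5·0.5 + -1.7·1 + -0.9·1 + 3.3·2.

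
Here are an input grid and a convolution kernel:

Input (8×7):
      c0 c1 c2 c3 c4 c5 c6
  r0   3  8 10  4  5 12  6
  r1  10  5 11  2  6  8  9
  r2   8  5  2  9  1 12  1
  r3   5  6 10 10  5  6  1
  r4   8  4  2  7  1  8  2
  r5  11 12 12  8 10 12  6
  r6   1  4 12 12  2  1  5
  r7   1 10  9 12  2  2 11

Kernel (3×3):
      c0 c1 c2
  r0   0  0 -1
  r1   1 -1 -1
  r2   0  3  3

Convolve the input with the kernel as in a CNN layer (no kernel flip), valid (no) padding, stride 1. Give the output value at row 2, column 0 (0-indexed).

5

The receptive field on the input at this output position is [8 5 2 / 5 6 10 / 8 4 2]. Elementwise product with the kernel and sum: 2·-1 + 5·1 + 6·-1 + 10·-1 + 4·3 + 2·3.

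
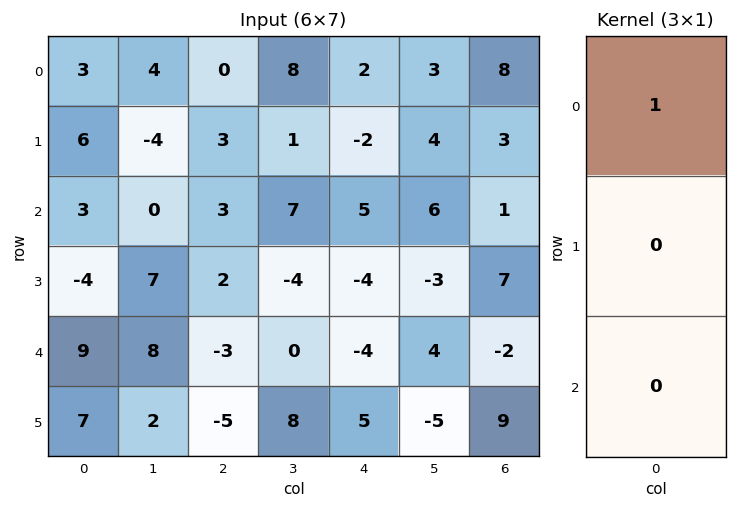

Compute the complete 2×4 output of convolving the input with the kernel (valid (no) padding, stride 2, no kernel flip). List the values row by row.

Output[0,0]: The receptive field on the input at this output position is [3 / 6 / 3]. Elementwise product with the kernel and sum: 3·1.

3 0 2 8
3 3 5 1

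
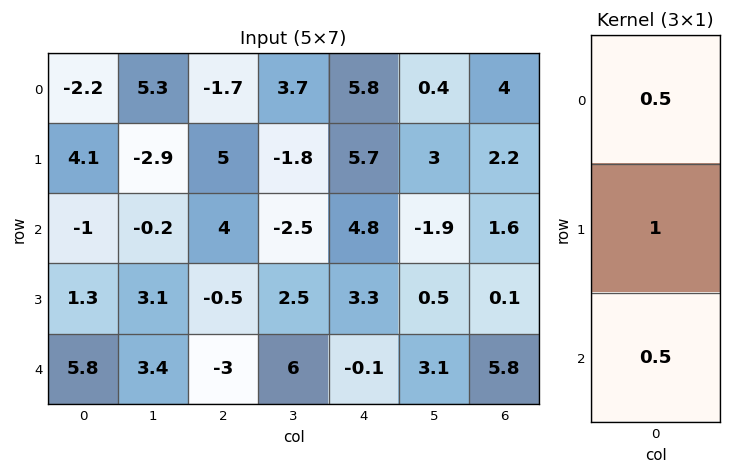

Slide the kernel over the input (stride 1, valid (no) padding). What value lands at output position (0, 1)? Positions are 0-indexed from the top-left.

The receptive field on the input at this output position is [5.3 / -2.9 / -0.2]. Elementwise product with the kernel and sum: 5.3·0.5 + -2.9·1 + -0.2·0.5.

-0.35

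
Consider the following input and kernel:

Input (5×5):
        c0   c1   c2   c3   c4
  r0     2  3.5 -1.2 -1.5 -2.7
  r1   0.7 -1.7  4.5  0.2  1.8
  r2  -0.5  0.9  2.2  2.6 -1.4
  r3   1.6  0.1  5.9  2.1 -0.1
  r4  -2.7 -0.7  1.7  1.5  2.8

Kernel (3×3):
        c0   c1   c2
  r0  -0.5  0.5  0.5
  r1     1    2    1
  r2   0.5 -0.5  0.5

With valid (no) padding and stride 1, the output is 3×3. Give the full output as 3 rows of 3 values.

Output[0,0]: The receptive field on the input at this output position is [2 3.5 -1.2 / 0.7 -1.7 4.5 / -0.5 0.9 2.2]. Elementwise product with the kernel and sum: 2·-0.5 + 3.5·0.5 + -1.2·0.5 + 0.7·1 + -1.7·2 + 4.5·1 + -0.5·0.5 + 0.9·-0.5 + 2.2·0.5.
Output[0,1]: The receptive field on the input at this output position is [3.5 -1.2 -1.5 / -1.7 4.5 0.2 / 0.9 2.2 2.6]. Elementwise product with the kernel and sum: 3.5·-0.5 + -1.2·0.5 + -1.5·0.5 + -1.7·1 + 4.5·2 + 0.2·1 + 0.9·0.5 + 2.2·-0.5 + 2.6·0.5.

2.35 5.05 4.3
8.25 9.25 6.6
9.35 15.5 11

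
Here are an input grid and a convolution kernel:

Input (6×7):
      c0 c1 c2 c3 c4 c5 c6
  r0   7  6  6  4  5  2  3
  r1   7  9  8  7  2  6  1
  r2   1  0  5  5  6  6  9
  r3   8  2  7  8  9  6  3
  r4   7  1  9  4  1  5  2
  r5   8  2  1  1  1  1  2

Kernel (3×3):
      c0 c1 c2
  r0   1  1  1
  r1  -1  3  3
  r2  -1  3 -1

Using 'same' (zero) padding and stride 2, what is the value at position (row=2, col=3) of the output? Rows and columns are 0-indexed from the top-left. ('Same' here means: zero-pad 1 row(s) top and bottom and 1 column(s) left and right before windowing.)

The receptive field on the zero-padded input at this output position is [6 3 0 / 5 2 0 / 1 2 0]. Elementwise product with the kernel and sum: 6·1 + 3·1 + 0·1 + 5·-1 + 2·3 + 0·3 + 1·-1 + 2·3 + 0·-1.

15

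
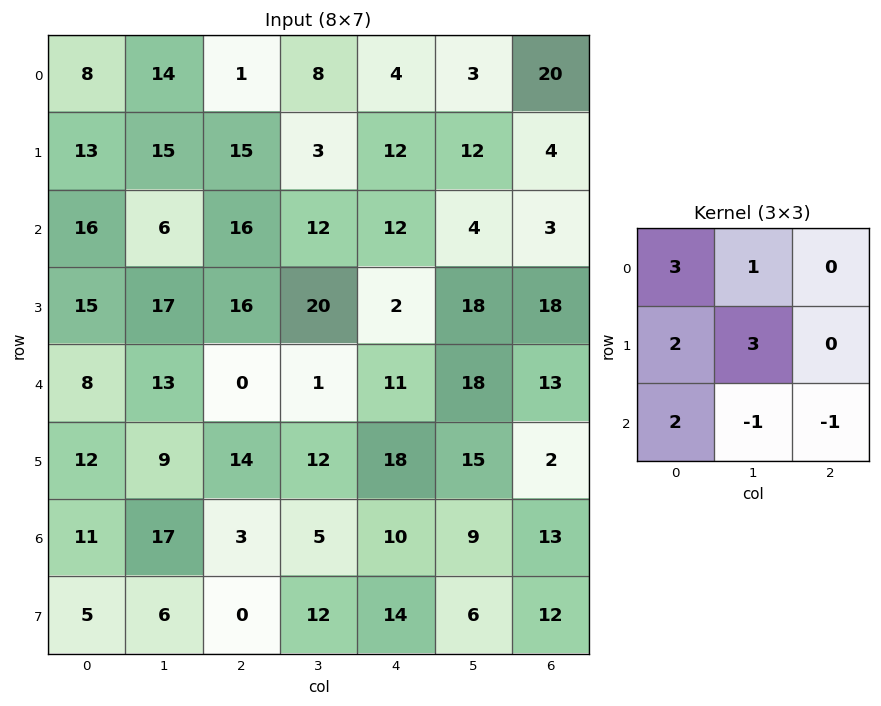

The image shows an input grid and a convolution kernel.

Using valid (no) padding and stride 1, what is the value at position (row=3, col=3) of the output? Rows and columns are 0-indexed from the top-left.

The receptive field on the input at this output position is [20 2 18 / 1 11 18 / 12 18 15]. Elementwise product with the kernel and sum: 20·3 + 2·1 + 1·2 + 11·3 + 12·2 + 18·-1 + 15·-1.

88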